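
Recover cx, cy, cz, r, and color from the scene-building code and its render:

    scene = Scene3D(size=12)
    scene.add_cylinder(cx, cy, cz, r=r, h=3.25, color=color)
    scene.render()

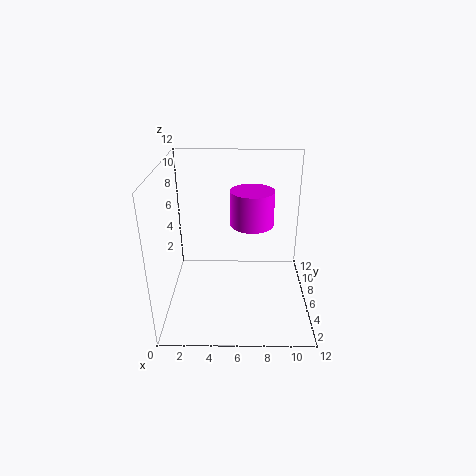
cx = 7.25; cy = 9.25; cz = 5.75; r = 2; color = 'magenta'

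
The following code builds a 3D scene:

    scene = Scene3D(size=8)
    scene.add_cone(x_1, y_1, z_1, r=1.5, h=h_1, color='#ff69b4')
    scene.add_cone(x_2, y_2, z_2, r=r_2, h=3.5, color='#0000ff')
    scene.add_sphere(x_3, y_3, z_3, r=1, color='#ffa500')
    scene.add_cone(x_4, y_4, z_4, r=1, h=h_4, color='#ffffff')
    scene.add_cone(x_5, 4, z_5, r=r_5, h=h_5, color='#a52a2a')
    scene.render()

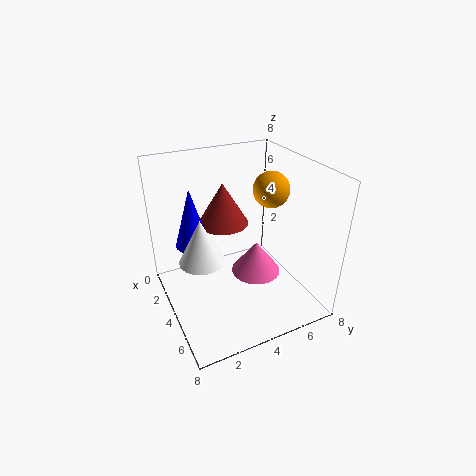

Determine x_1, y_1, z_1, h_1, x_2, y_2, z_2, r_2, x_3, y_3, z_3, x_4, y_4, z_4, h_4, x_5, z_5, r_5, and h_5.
x_1 = 3.5, y_1 = 5.5, z_1 = 1, h_1 = 2, x_2 = 2, y_2 = 2, z_2 = 3, r_2 = 1, x_3 = 4, y_3 = 6, z_3 = 6.5, x_4 = 6.5, y_4 = 1, z_4 = 5, h_4 = 2, x_5 = 2, z_5 = 4, r_5 = 1.5, h_5 = 2.5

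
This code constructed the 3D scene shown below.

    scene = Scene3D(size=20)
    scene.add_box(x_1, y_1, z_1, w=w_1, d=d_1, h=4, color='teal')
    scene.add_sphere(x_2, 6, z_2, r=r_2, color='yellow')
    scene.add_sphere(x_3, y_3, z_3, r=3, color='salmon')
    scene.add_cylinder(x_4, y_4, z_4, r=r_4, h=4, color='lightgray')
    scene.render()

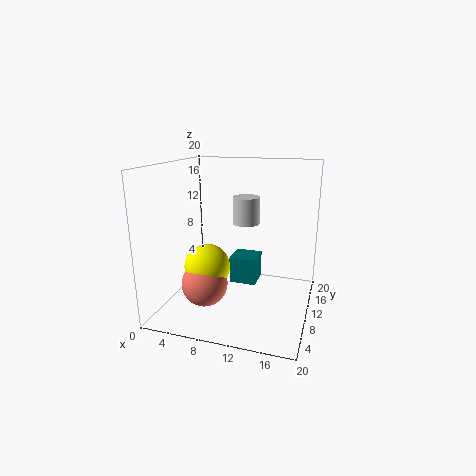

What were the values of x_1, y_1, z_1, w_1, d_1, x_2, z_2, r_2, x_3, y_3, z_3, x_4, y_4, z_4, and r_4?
x_1 = 8; y_1 = 12; z_1 = 2; w_1 = 4; d_1 = 4; x_2 = 7; z_2 = 7; r_2 = 3; x_3 = 7; y_3 = 5; z_3 = 5; x_4 = 10; y_4 = 14; z_4 = 11; r_4 = 2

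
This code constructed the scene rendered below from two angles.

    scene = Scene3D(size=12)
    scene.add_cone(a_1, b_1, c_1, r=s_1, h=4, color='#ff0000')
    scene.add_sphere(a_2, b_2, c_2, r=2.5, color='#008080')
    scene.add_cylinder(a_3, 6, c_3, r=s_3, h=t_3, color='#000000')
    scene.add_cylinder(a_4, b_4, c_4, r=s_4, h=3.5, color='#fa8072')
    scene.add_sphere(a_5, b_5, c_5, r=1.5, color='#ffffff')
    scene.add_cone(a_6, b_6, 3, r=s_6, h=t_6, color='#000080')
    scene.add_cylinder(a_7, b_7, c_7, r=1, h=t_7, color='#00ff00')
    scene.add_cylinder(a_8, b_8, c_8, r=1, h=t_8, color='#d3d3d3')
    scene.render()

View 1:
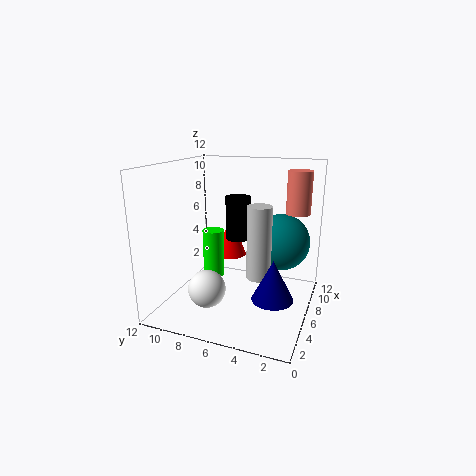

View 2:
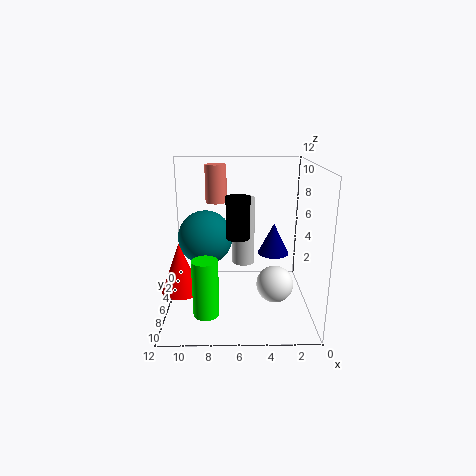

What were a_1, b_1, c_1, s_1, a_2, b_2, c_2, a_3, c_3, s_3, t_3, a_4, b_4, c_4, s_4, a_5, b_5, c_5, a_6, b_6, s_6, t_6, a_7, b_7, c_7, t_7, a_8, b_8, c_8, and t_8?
a_1 = 10.5; b_1 = 8.5; c_1 = 2.5; s_1 = 1.5; a_2 = 9; b_2 = 3; c_2 = 5; a_3 = 6; c_3 = 6; s_3 = 1; t_3 = 3.5; a_4 = 8; b_4 = 1.5; c_4 = 8; s_4 = 1; a_5 = 3; b_5 = 7.5; c_5 = 2.5; a_6 = 2.5; b_6 = 2; s_6 = 1.5; t_6 = 3; a_7 = 8.5; b_7 = 9.5; c_7 = 1; t_7 = 4.5; a_8 = 5.5; b_8 = 4; c_8 = 3; t_8 = 6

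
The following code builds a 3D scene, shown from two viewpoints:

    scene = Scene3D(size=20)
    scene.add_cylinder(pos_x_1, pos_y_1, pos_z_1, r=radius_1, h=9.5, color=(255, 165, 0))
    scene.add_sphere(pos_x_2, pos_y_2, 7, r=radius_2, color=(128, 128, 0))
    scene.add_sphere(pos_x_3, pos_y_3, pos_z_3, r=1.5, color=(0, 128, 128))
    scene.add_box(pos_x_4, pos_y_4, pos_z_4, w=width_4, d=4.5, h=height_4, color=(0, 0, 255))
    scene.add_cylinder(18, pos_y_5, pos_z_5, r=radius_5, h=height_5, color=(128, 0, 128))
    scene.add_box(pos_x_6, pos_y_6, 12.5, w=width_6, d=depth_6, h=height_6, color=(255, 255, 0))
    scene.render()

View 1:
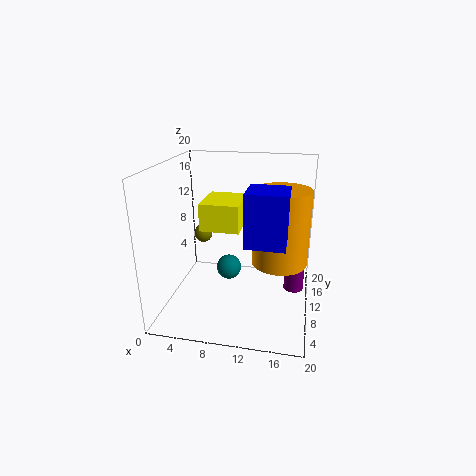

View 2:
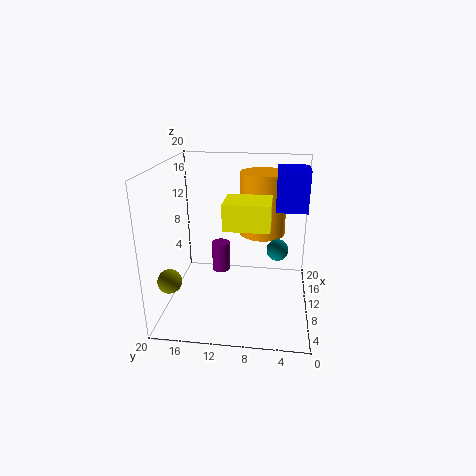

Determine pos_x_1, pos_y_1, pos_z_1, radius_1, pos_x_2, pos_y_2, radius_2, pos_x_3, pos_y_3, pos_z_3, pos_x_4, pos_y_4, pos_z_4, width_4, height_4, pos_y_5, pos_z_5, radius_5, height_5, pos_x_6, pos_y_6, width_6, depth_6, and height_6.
pos_x_1 = 16
pos_y_1 = 7
pos_z_1 = 8.5
radius_1 = 3.5
pos_x_2 = 2.5
pos_y_2 = 17.5
radius_2 = 1.5
pos_x_3 = 10
pos_y_3 = 4.5
pos_z_3 = 8.5
pos_x_4 = 12.5
pos_y_4 = 0.5
pos_z_4 = 13
width_4 = 4.5
height_4 = 6
pos_y_5 = 14
pos_z_5 = 0.5
radius_5 = 1.5
height_5 = 5
pos_x_6 = 6
pos_y_6 = 5.5
width_6 = 5
depth_6 = 6
height_6 = 3.5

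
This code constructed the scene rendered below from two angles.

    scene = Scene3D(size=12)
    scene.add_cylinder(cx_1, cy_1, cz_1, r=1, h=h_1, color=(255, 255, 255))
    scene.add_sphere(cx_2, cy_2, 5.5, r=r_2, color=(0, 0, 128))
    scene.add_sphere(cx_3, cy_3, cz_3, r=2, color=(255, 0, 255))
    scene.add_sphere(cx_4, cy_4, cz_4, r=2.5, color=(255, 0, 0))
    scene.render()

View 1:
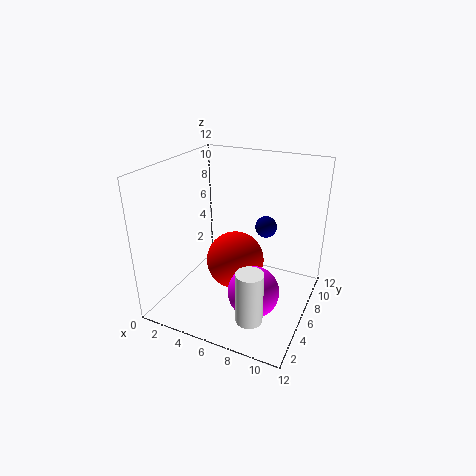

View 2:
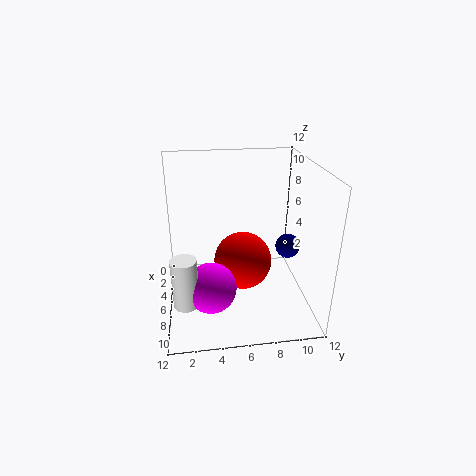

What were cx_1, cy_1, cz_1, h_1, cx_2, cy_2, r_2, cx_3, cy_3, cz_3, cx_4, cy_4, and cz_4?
cx_1 = 9
cy_1 = 1.5
cz_1 = 2
h_1 = 4
cx_2 = 7
cy_2 = 10
r_2 = 1
cx_3 = 8.5
cy_3 = 3.5
cz_3 = 3
cx_4 = 5.5
cy_4 = 6.5
cz_4 = 3.5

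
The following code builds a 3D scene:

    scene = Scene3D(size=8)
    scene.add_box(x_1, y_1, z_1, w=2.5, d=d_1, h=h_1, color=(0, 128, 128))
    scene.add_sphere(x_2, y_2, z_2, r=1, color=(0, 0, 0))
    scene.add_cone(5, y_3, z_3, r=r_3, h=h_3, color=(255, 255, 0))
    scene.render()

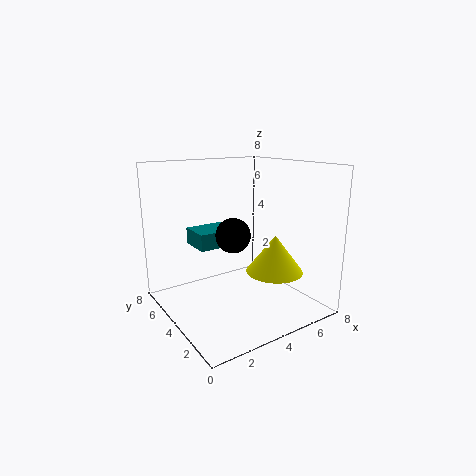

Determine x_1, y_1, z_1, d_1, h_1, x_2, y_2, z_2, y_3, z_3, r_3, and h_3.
x_1 = 2.5
y_1 = 5.5
z_1 = 3
d_1 = 2
h_1 = 1
x_2 = 4
y_2 = 4.5
z_2 = 4
y_3 = 2
z_3 = 2.5
r_3 = 1.5
h_3 = 2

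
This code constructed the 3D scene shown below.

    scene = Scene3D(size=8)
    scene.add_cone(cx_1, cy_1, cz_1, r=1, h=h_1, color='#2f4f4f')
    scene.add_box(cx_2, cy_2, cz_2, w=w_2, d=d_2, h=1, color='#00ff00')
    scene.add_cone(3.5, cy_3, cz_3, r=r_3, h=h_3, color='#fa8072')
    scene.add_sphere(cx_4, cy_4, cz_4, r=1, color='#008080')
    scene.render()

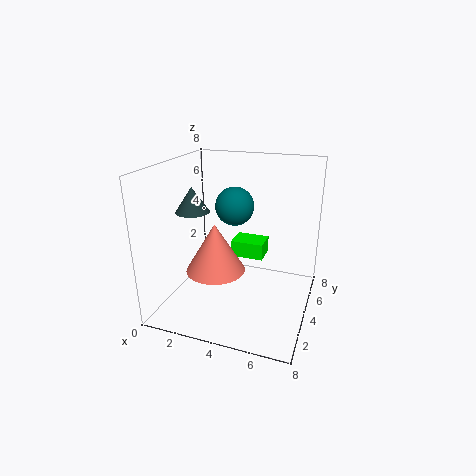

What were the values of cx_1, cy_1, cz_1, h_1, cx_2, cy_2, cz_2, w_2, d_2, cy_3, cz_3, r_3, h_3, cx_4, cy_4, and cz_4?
cx_1 = 1
cy_1 = 4.5
cz_1 = 5
h_1 = 1.5
cx_2 = 3
cy_2 = 5.5
cz_2 = 2
w_2 = 2
d_2 = 1.5
cy_3 = 2
cz_3 = 3
r_3 = 1.5
h_3 = 2.5
cx_4 = 4
cy_4 = 3.5
cz_4 = 6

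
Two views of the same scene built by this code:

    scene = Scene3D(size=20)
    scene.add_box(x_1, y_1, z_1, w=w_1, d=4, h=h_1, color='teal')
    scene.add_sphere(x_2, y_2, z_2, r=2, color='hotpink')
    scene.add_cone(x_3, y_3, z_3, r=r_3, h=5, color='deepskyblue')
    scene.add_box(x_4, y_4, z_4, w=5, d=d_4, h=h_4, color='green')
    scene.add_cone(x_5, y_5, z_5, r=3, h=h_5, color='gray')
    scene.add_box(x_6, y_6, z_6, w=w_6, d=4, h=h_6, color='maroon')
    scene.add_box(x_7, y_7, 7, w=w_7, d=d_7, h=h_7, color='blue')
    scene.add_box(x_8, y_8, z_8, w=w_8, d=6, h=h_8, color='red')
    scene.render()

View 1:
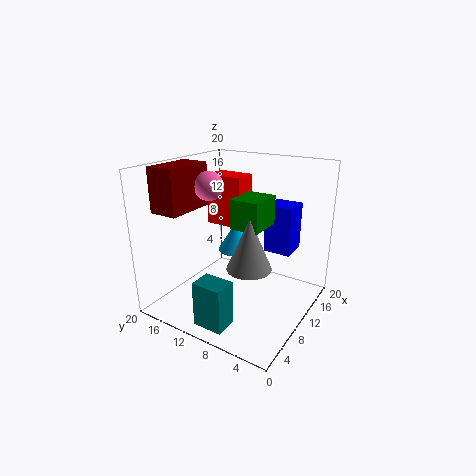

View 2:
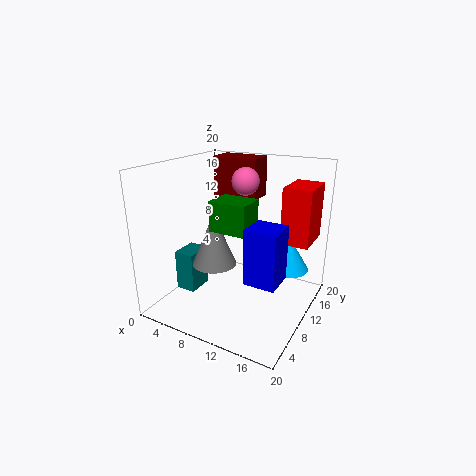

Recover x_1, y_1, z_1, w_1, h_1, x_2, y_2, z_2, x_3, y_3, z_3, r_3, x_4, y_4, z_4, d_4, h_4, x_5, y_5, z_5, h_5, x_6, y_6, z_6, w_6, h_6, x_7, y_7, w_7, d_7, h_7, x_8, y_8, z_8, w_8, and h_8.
x_1 = 1, y_1 = 7, z_1 = 1, w_1 = 3, h_1 = 6, x_2 = 9, y_2 = 14, z_2 = 17, x_3 = 16, y_3 = 14, z_3 = 5, r_3 = 3, x_4 = 8, y_4 = 6, z_4 = 12, d_4 = 4, h_4 = 4, x_5 = 8, y_5 = 7, z_5 = 7, h_5 = 7, x_6 = 3, y_6 = 15, z_6 = 14, w_6 = 7, h_6 = 6, x_7 = 14, y_7 = 4, w_7 = 4, d_7 = 4, h_7 = 7, x_8 = 15, y_8 = 13, z_8 = 9, w_8 = 4, h_8 = 8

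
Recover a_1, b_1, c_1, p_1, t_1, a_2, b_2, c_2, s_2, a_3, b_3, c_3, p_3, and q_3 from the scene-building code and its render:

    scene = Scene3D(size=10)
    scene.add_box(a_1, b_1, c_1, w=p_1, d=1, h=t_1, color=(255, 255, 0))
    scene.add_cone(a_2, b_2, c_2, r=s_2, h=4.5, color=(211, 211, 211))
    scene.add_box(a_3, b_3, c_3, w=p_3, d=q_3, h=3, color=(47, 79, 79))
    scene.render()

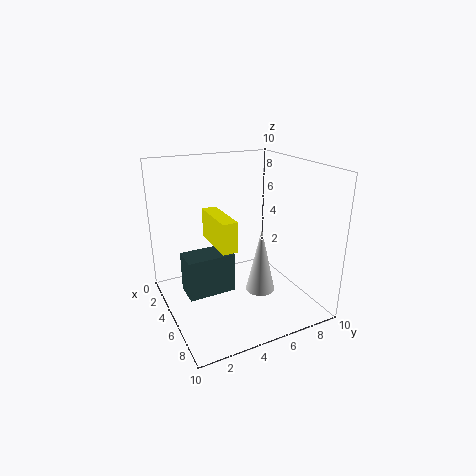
a_1 = 3.5, b_1 = 3, c_1 = 5, p_1 = 3.5, t_1 = 2, a_2 = 6.5, b_2 = 6, c_2 = 1.5, s_2 = 1, a_3 = 2.5, b_3 = 1.5, c_3 = 0.5, p_3 = 2, q_3 = 3.5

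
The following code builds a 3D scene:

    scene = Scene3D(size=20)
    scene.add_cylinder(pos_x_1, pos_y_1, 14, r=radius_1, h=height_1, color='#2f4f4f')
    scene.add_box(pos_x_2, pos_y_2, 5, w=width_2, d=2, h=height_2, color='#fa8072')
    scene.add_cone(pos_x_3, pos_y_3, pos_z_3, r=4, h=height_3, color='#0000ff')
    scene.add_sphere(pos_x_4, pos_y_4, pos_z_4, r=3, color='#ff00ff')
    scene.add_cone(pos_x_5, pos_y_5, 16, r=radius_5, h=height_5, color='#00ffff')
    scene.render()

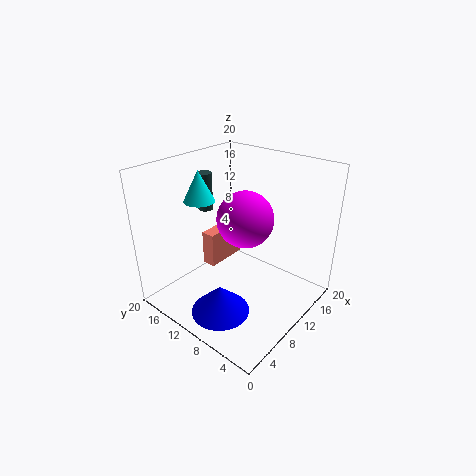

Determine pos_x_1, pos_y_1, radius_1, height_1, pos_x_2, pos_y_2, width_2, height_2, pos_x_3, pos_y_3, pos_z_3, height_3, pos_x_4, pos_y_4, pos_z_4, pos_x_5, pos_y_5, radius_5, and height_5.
pos_x_1 = 8
pos_y_1 = 14
radius_1 = 1
height_1 = 5
pos_x_2 = 8
pos_y_2 = 13
width_2 = 6
height_2 = 5
pos_x_3 = 5
pos_y_3 = 9
pos_z_3 = 1
height_3 = 4
pos_x_4 = 4
pos_y_4 = 4
pos_z_4 = 17
pos_x_5 = 6
pos_y_5 = 13
radius_5 = 2
height_5 = 4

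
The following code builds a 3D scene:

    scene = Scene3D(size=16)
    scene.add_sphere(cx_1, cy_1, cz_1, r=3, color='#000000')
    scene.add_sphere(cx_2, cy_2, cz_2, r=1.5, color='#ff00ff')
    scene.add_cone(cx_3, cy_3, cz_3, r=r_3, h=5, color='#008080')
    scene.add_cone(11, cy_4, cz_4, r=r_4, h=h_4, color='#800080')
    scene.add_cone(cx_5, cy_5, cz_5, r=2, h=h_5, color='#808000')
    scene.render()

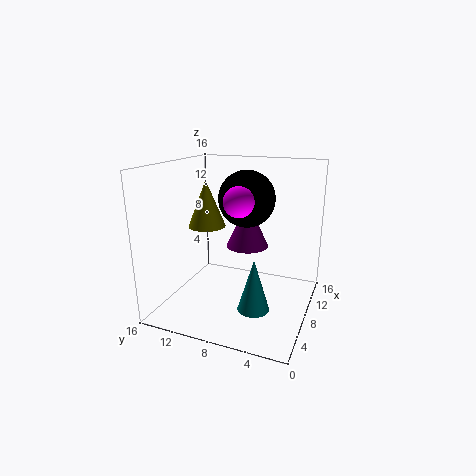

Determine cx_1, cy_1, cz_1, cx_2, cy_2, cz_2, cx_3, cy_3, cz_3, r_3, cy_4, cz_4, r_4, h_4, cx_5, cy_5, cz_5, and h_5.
cx_1 = 8, cy_1 = 7, cz_1 = 12.5, cx_2 = 4.5, cy_2 = 6.5, cz_2 = 13, cx_3 = 2, cy_3 = 4, cz_3 = 3.5, r_3 = 1.5, cy_4 = 8, cz_4 = 6, r_4 = 2.5, h_4 = 5.5, cx_5 = 6.5, cy_5 = 11, cz_5 = 9.5, h_5 = 5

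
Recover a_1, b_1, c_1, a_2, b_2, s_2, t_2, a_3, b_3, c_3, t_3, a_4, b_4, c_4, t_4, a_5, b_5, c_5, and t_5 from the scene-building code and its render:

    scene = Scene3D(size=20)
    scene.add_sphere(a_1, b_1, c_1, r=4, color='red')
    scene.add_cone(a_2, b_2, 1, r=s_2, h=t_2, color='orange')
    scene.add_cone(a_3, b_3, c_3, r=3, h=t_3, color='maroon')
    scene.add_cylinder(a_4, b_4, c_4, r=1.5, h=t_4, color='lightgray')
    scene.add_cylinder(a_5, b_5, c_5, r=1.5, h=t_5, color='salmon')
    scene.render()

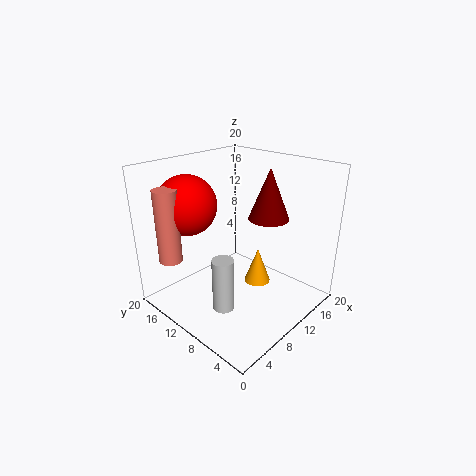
a_1 = 5, b_1 = 14.5, c_1 = 15, a_2 = 14.5, b_2 = 10, s_2 = 2, t_2 = 5.5, a_3 = 15.5, b_3 = 9, c_3 = 11.5, t_3 = 7.5, a_4 = 6, b_4 = 9, c_4 = 1, t_4 = 7.5, a_5 = 1.5, b_5 = 14, c_5 = 8.5, t_5 = 9.5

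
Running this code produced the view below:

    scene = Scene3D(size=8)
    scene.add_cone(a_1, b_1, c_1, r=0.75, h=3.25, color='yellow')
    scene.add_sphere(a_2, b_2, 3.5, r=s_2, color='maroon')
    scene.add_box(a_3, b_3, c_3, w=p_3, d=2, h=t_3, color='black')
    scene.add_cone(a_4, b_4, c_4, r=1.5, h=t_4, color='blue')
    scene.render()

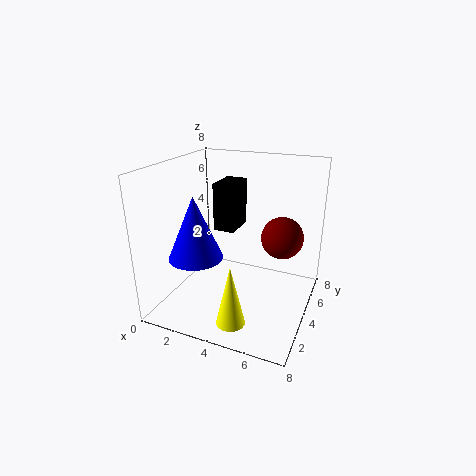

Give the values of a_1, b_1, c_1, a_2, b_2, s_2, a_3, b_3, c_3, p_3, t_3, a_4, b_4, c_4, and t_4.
a_1 = 4.75, b_1 = 1.25, c_1 = 0.5, a_2 = 6, b_2 = 6, s_2 = 1.25, a_3 = 2.25, b_3 = 4.5, c_3 = 4, p_3 = 1.25, t_3 = 2.75, a_4 = 2, b_4 = 2.75, c_4 = 3, t_4 = 3.5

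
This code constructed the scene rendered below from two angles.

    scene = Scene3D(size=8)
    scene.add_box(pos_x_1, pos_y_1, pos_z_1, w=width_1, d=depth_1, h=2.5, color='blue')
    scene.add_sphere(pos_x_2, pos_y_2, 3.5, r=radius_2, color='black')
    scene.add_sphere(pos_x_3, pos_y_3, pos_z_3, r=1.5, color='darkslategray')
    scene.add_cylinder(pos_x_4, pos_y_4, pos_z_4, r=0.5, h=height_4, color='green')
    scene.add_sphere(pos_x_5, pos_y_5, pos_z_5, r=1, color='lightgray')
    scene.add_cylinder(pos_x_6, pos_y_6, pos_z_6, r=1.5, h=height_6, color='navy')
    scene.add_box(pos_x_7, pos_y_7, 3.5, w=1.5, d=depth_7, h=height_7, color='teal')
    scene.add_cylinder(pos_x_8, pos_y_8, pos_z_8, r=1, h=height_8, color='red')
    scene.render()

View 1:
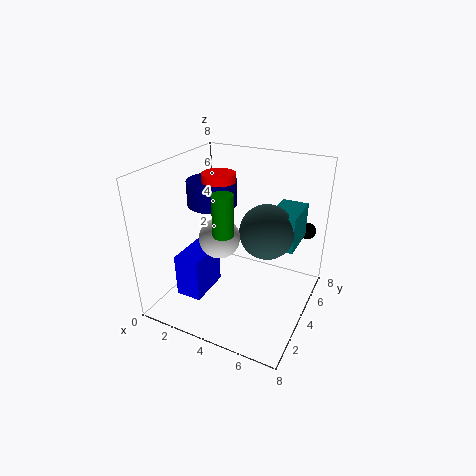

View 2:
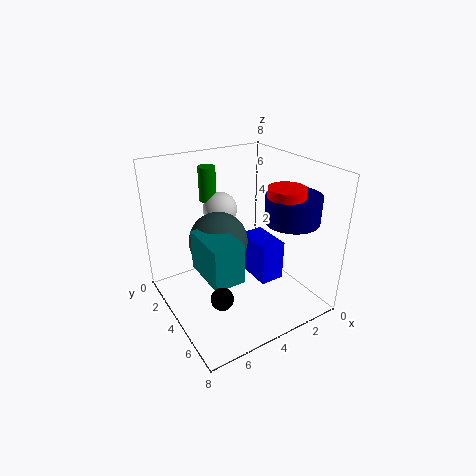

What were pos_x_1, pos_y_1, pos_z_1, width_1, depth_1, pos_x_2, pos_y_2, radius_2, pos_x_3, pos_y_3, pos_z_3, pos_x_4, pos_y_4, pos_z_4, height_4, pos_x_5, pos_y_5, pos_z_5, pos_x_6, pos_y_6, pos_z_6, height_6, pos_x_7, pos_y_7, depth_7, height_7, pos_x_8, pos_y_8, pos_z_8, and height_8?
pos_x_1 = 1, pos_y_1 = 2, pos_z_1 = 0.5, width_1 = 1.5, depth_1 = 2.5, pos_x_2 = 7, pos_y_2 = 7.5, radius_2 = 0.5, pos_x_3 = 5.5, pos_y_3 = 4.5, pos_z_3 = 4.5, pos_x_4 = 4.5, pos_y_4 = 1.5, pos_z_4 = 5.5, height_4 = 2, pos_x_5 = 4, pos_y_5 = 2, pos_z_5 = 5, pos_x_6 = 1.5, pos_y_6 = 5.5, pos_z_6 = 5, height_6 = 1.5, pos_x_7 = 5.5, pos_y_7 = 4.5, depth_7 = 2.5, height_7 = 2, pos_x_8 = 2, pos_y_8 = 5.5, pos_z_8 = 5, height_8 = 2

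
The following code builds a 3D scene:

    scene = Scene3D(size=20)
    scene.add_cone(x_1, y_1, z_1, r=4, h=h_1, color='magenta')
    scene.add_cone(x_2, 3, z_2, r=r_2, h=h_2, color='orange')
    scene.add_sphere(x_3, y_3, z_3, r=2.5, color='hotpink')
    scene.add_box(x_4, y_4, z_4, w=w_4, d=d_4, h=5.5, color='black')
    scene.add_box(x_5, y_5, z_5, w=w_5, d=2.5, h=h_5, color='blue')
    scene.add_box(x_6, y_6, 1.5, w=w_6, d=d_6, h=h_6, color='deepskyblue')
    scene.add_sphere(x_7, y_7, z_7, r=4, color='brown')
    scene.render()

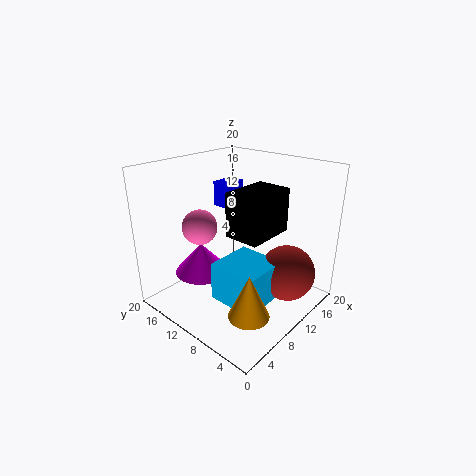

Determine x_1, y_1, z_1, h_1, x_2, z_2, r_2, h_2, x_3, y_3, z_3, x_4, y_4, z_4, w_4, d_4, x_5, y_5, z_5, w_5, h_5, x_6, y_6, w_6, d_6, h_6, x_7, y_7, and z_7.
x_1 = 8; y_1 = 15.5; z_1 = 3.5; h_1 = 4.5; x_2 = 4; z_2 = 4; r_2 = 2.5; h_2 = 5.5; x_3 = 7.5; y_3 = 15; z_3 = 11; x_4 = 5.5; y_4 = 3.5; z_4 = 12.5; w_4 = 6.5; d_4 = 4.5; x_5 = 10.5; y_5 = 12.5; z_5 = 13.5; w_5 = 3.5; h_5 = 3.5; x_6 = 6; y_6 = 4.5; w_6 = 7; d_6 = 7; h_6 = 5.5; x_7 = 14.5; y_7 = 4.5; z_7 = 4.5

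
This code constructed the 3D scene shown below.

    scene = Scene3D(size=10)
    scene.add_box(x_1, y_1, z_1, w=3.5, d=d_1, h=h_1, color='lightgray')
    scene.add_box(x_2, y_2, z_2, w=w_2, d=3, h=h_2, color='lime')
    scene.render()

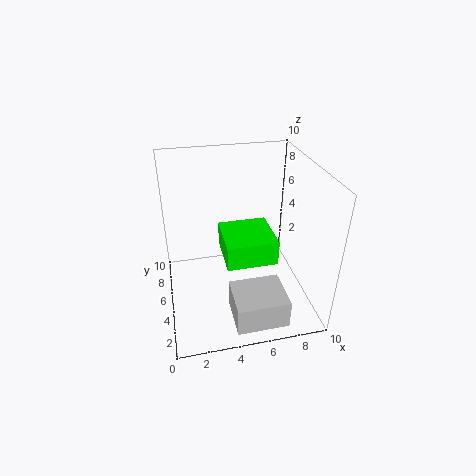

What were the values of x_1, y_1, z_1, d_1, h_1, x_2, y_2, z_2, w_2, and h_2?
x_1 = 4; y_1 = 0.5; z_1 = 0.5; d_1 = 3; h_1 = 2; x_2 = 3.5; y_2 = 1; z_2 = 5.5; w_2 = 3; h_2 = 1.5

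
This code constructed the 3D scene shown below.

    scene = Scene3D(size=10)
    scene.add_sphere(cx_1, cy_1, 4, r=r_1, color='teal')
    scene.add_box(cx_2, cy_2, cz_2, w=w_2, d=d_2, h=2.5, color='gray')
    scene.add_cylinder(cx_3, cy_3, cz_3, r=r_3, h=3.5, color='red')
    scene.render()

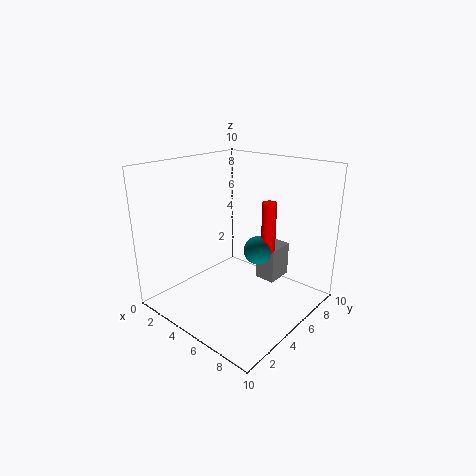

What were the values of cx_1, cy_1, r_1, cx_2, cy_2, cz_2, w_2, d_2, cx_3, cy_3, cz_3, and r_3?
cx_1 = 6
cy_1 = 6
r_1 = 1
cx_2 = 5.5
cy_2 = 6.5
cz_2 = 1.5
w_2 = 1.5
d_2 = 2
cx_3 = 6.5
cy_3 = 6.5
cz_3 = 4
r_3 = 0.5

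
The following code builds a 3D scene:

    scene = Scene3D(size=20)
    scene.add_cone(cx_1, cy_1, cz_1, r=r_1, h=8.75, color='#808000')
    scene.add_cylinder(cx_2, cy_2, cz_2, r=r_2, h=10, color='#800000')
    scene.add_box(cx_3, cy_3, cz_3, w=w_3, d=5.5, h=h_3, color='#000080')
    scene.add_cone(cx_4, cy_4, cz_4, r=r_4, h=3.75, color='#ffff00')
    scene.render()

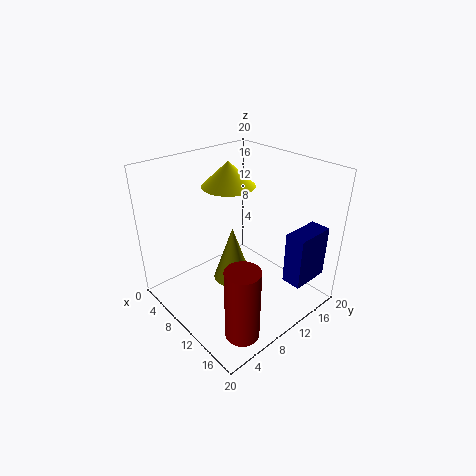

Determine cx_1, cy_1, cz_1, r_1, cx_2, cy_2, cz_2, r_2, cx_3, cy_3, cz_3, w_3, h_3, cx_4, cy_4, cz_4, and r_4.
cx_1 = 6.75
cy_1 = 11.75
cz_1 = 0.75
r_1 = 3
cx_2 = 16.5
cy_2 = 5
cz_2 = 0.25
r_2 = 2.25
cx_3 = 16
cy_3 = 13
cz_3 = 4.75
w_3 = 2.75
h_3 = 7.25
cx_4 = 4.5
cy_4 = 13
cz_4 = 15.25
r_4 = 4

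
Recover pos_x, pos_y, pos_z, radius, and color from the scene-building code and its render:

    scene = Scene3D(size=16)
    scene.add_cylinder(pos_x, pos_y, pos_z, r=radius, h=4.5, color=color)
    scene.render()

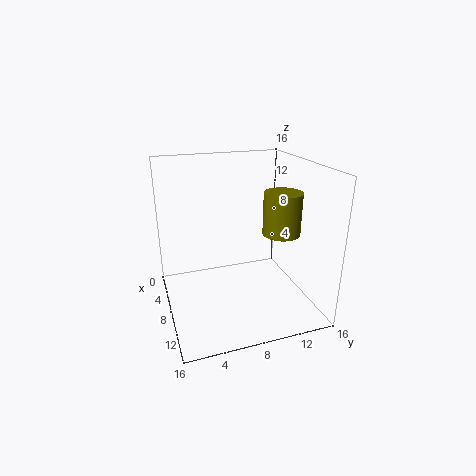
pos_x = 10.5
pos_y = 12
pos_z = 9
radius = 2
color = 'olive'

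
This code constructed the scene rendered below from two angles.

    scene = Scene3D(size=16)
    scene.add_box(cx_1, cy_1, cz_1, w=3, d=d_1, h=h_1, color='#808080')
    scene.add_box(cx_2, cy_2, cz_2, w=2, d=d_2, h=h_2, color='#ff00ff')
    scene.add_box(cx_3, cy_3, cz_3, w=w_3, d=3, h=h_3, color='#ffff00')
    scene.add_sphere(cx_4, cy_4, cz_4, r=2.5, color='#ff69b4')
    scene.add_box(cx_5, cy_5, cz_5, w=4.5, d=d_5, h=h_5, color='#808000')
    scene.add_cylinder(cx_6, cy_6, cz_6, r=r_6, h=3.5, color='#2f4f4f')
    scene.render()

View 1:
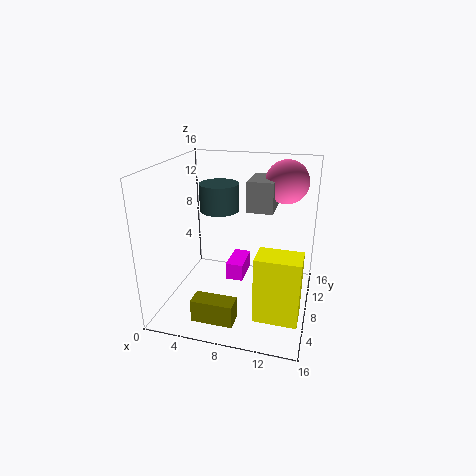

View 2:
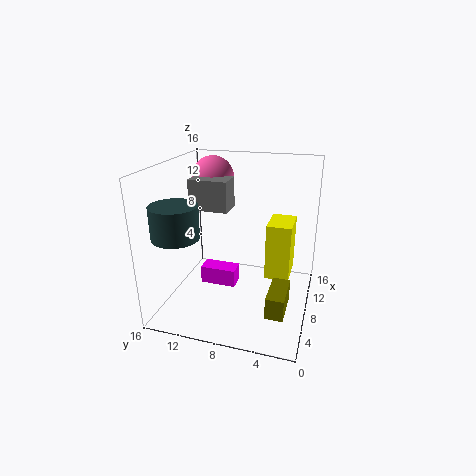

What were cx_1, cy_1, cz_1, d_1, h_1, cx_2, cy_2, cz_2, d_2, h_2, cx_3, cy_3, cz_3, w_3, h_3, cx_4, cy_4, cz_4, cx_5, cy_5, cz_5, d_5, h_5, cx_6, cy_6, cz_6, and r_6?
cx_1 = 8.5, cy_1 = 9.5, cz_1 = 10.5, d_1 = 4.5, h_1 = 3.5, cx_2 = 6.5, cy_2 = 8, cz_2 = 2.5, d_2 = 4, h_2 = 2, cx_3 = 11, cy_3 = 2.5, cz_3 = 1.5, w_3 = 4.5, h_3 = 7, cx_4 = 12.5, cy_4 = 12.5, cz_4 = 13.5, cx_5 = 4.5, cy_5 = 2, cz_5 = 0.5, d_5 = 2, h_5 = 2.5, cx_6 = 4, cy_6 = 13.5, cz_6 = 9, r_6 = 2.5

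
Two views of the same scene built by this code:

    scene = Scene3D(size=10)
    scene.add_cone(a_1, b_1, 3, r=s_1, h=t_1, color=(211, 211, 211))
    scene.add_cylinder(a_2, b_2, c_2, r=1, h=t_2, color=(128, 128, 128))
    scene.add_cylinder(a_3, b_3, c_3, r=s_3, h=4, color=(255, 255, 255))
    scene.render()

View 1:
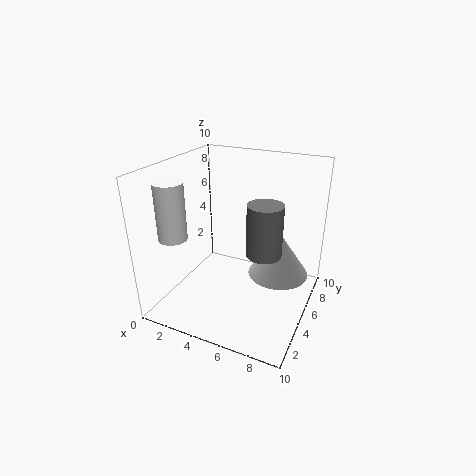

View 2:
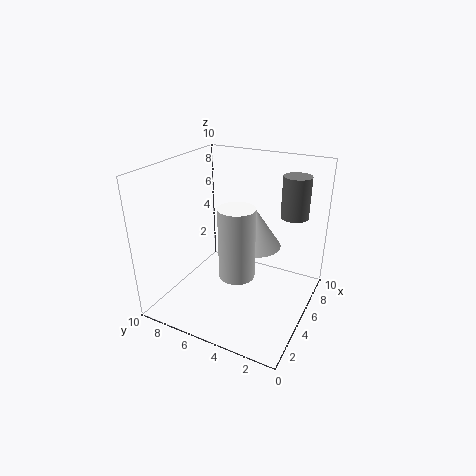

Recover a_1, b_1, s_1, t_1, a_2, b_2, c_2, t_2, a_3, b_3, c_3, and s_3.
a_1 = 8, b_1 = 5, s_1 = 2, t_1 = 3, a_2 = 8, b_2 = 2, c_2 = 6, t_2 = 3, a_3 = 1, b_3 = 3, c_3 = 5, s_3 = 1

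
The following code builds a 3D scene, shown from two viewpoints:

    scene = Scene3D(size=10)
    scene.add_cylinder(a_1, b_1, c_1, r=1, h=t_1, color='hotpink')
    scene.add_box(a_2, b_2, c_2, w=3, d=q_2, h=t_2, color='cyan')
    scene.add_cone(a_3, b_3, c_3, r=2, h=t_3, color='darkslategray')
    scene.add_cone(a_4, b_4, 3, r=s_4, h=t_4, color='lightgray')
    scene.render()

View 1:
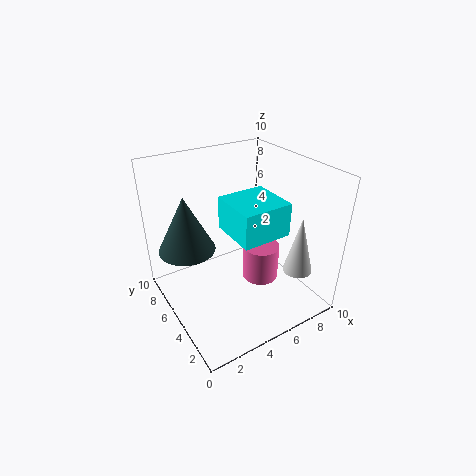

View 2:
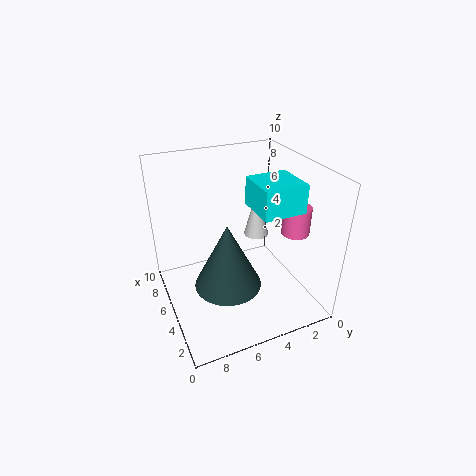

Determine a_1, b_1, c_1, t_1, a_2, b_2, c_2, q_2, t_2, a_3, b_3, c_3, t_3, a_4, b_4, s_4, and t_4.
a_1 = 4
b_1 = 1
c_1 = 5
t_1 = 2
a_2 = 3
b_2 = 1
c_2 = 7
q_2 = 3
t_2 = 2
a_3 = 2
b_3 = 7
c_3 = 4
t_3 = 4
a_4 = 8
b_4 = 2
s_4 = 1
t_4 = 4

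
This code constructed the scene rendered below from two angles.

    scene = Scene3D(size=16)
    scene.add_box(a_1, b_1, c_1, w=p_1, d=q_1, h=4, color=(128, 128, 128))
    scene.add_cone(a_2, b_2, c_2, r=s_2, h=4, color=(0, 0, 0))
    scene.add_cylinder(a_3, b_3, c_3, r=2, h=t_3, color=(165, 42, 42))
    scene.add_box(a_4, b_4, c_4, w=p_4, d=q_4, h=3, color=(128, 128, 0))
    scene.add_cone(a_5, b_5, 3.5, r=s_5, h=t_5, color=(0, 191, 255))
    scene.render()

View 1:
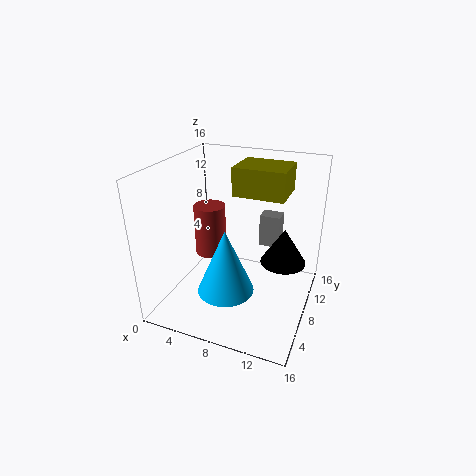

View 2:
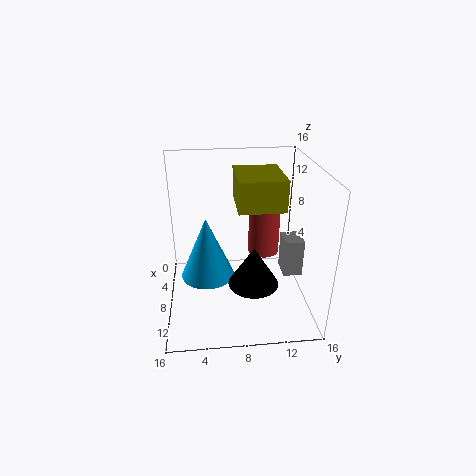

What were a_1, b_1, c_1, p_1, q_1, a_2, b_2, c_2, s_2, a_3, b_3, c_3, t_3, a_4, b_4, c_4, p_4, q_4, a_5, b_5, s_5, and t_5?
a_1 = 9; b_1 = 12.5; c_1 = 5; p_1 = 2.5; q_1 = 2; a_2 = 13; b_2 = 9; c_2 = 5.5; s_2 = 2.5; a_3 = 2.5; b_3 = 12; c_3 = 3; t_3 = 6.5; a_4 = 7.5; b_4 = 7.5; c_4 = 13; p_4 = 5.5; q_4 = 4.5; a_5 = 8; b_5 = 4.5; s_5 = 3; t_5 = 7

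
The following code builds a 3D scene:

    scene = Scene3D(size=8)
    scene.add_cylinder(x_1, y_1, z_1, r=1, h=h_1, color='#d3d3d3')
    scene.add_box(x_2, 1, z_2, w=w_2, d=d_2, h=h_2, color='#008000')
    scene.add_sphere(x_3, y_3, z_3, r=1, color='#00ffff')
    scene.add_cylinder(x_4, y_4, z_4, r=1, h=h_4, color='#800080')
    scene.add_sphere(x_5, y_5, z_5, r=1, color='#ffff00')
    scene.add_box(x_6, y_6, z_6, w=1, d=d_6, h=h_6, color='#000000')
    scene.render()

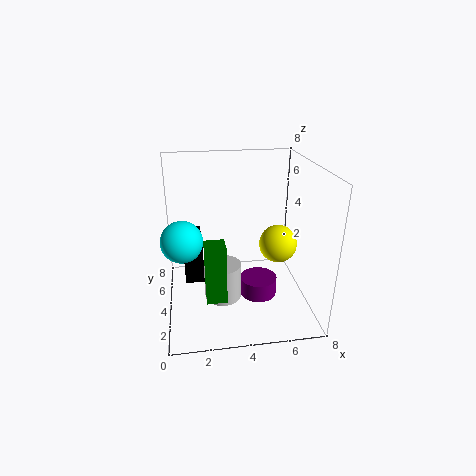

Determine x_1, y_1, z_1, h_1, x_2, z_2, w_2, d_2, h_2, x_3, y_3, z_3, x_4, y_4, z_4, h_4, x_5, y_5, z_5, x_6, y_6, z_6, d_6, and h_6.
x_1 = 3
y_1 = 3
z_1 = 1
h_1 = 2
x_2 = 2
z_2 = 2
w_2 = 1
d_2 = 1
h_2 = 3
x_3 = 1
y_3 = 2
z_3 = 5
x_4 = 5
y_4 = 3
z_4 = 1
h_4 = 1
x_5 = 6
y_5 = 3
z_5 = 4
x_6 = 1
y_6 = 3
z_6 = 2
d_6 = 3
h_6 = 2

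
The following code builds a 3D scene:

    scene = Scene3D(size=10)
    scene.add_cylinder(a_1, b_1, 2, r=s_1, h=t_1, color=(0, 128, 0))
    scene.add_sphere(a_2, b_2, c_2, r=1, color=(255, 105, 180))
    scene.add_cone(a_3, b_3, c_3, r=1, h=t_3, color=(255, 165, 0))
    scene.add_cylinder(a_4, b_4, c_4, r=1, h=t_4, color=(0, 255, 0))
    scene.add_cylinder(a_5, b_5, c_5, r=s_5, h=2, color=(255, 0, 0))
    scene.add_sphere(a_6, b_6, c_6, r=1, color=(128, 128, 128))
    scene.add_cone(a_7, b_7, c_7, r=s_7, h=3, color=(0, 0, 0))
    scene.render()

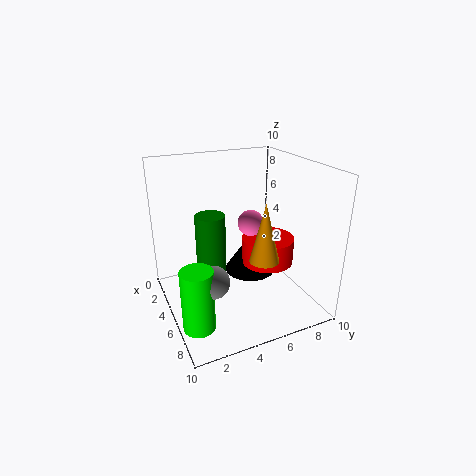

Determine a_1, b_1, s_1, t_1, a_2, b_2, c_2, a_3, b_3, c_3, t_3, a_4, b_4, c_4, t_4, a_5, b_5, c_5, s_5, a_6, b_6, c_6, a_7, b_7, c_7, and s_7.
a_1 = 5
b_1 = 3
s_1 = 1
t_1 = 5
a_2 = 3
b_2 = 7
c_2 = 5
a_3 = 7
b_3 = 6
c_3 = 4
t_3 = 4
a_4 = 8
b_4 = 1
c_4 = 1
t_4 = 4
a_5 = 4
b_5 = 8
c_5 = 2
s_5 = 2
a_6 = 8
b_6 = 2
c_6 = 4
a_7 = 3
b_7 = 7
c_7 = 1
s_7 = 2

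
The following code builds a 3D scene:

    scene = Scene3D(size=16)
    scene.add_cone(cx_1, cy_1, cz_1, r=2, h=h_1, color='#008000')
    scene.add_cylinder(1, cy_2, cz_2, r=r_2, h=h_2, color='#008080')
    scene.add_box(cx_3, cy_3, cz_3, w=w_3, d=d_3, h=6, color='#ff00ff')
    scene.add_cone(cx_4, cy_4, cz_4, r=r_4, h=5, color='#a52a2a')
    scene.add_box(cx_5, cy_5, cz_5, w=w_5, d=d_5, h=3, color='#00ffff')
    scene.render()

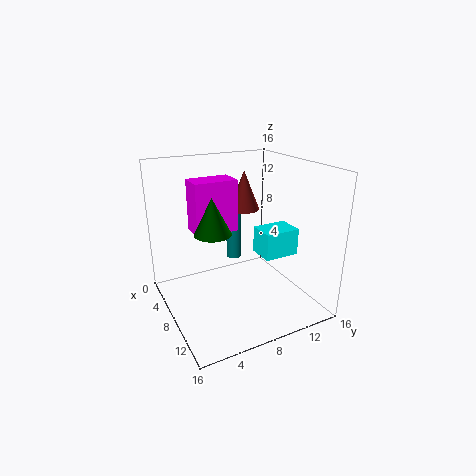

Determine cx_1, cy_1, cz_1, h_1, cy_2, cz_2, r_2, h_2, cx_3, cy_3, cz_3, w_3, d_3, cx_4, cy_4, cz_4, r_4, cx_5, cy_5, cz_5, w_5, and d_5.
cx_1 = 8; cy_1 = 5; cz_1 = 9; h_1 = 4; cy_2 = 11; cz_2 = 2; r_2 = 1; h_2 = 8; cx_3 = 3; cy_3 = 4; cz_3 = 8; w_3 = 3; d_3 = 5; cx_4 = 2; cy_4 = 12; cz_4 = 9; r_4 = 2; cx_5 = 8; cy_5 = 10; cz_5 = 6; w_5 = 3; d_5 = 4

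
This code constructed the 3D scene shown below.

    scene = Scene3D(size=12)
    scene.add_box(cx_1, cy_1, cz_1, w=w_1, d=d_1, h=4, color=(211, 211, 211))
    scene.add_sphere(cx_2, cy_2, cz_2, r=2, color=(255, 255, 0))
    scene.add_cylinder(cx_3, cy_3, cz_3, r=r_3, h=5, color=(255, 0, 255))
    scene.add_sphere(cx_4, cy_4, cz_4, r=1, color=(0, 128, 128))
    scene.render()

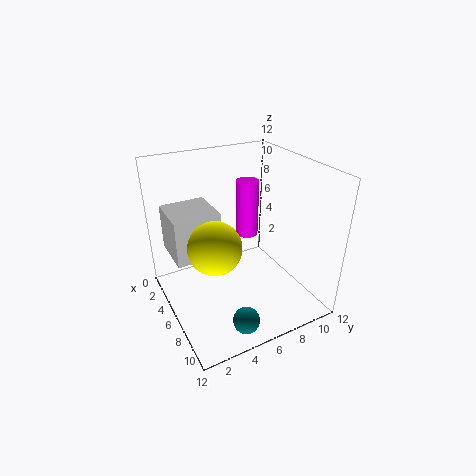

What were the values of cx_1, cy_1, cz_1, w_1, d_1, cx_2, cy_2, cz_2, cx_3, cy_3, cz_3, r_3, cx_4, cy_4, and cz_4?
cx_1 = 1; cy_1 = 1; cz_1 = 4; w_1 = 4; d_1 = 4; cx_2 = 8; cy_2 = 3; cz_2 = 7; cx_3 = 4; cy_3 = 8; cz_3 = 5; r_3 = 1; cx_4 = 11; cy_4 = 4; cz_4 = 2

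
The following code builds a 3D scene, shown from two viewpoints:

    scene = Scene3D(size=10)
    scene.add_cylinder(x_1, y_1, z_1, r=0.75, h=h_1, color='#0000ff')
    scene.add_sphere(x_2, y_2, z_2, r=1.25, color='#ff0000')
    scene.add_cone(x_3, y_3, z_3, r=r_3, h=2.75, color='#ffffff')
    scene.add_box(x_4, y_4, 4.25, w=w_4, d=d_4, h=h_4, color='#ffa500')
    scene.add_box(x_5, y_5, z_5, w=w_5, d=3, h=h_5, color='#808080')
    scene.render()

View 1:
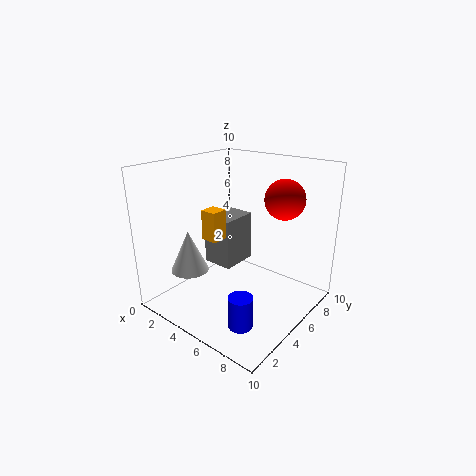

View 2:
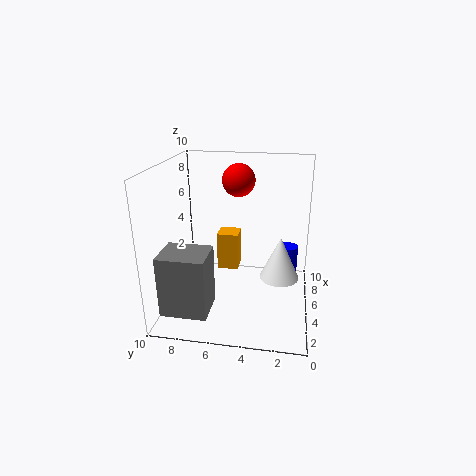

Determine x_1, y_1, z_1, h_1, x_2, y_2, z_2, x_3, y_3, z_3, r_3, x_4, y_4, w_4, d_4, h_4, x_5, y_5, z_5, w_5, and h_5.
x_1 = 8, y_1 = 1.5, z_1 = 1.25, h_1 = 2, x_2 = 8.25, y_2 = 5.5, z_2 = 8.25, x_3 = 3.25, y_3 = 2, z_3 = 3.25, r_3 = 1.25, x_4 = 2, y_4 = 4.5, w_4 = 1.25, d_4 = 1.25, h_4 = 2.25, x_5 = 0.5, y_5 = 6.25, z_5 = 1.25, w_5 = 2.5, h_5 = 4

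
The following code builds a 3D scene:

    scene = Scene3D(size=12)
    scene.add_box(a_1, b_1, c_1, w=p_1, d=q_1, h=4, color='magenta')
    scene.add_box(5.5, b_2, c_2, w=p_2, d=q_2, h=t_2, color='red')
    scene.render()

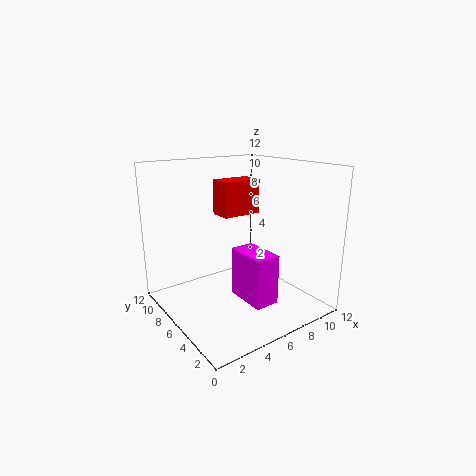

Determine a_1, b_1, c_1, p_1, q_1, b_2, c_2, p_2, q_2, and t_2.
a_1 = 5; b_1 = 2; c_1 = 1.5; p_1 = 2; q_1 = 3.5; b_2 = 7; c_2 = 7.5; p_2 = 3.5; q_2 = 2; t_2 = 3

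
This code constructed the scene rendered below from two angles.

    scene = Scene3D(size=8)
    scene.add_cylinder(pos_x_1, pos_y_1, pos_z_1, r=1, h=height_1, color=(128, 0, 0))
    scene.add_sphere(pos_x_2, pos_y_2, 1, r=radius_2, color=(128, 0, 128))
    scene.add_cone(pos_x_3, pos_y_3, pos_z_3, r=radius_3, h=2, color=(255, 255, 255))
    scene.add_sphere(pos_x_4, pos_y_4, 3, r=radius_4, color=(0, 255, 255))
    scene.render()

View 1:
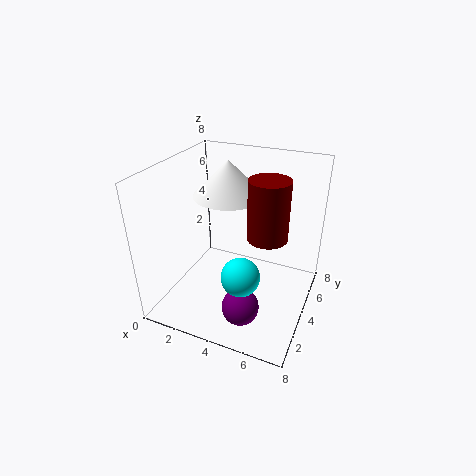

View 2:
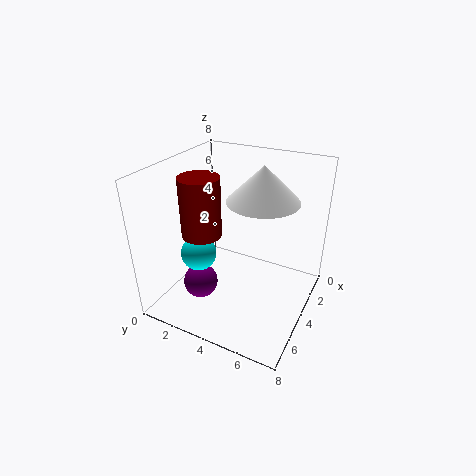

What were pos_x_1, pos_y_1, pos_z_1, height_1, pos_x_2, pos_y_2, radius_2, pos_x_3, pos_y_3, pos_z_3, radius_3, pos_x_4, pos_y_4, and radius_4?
pos_x_1 = 6, pos_y_1 = 3, pos_z_1 = 5, height_1 = 3, pos_x_2 = 5, pos_y_2 = 2, radius_2 = 1, pos_x_3 = 3, pos_y_3 = 5, pos_z_3 = 6, radius_3 = 2, pos_x_4 = 5, pos_y_4 = 2, radius_4 = 1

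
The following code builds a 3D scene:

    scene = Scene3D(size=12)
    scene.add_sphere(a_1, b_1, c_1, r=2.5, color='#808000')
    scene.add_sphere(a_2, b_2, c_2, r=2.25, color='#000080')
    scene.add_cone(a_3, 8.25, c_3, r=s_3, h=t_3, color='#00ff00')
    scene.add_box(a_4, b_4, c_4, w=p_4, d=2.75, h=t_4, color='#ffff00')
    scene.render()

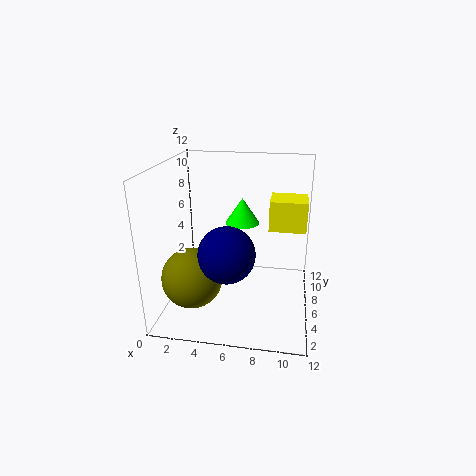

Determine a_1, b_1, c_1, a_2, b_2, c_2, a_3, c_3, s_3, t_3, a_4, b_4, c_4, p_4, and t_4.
a_1 = 2.5; b_1 = 4; c_1 = 3; a_2 = 5.5; b_2 = 3.75; c_2 = 5.5; a_3 = 6; c_3 = 6.5; s_3 = 1.5; t_3 = 2.25; a_4 = 8.5; b_4 = 6; c_4 = 6.75; p_4 = 3; t_4 = 2.5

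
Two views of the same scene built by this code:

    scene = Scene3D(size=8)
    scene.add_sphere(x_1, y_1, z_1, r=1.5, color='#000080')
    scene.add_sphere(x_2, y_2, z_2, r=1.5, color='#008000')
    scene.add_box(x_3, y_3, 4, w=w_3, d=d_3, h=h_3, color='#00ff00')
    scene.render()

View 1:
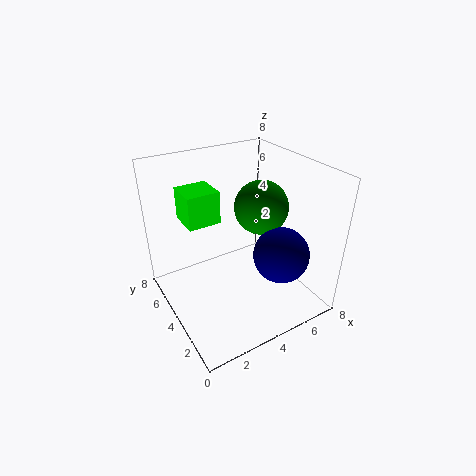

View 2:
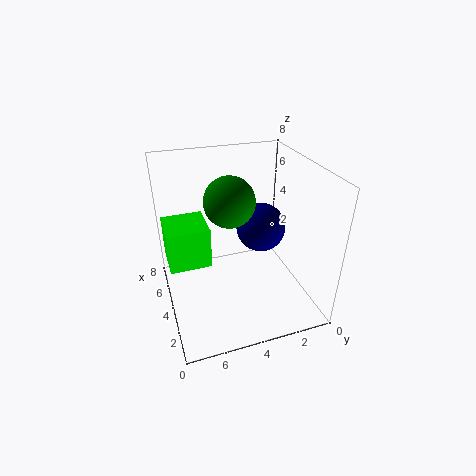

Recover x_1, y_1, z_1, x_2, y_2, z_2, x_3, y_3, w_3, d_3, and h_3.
x_1 = 5.5
y_1 = 2
z_1 = 3.5
x_2 = 5.5
y_2 = 4
z_2 = 5.5
x_3 = 2
y_3 = 6
w_3 = 2
d_3 = 2
h_3 = 2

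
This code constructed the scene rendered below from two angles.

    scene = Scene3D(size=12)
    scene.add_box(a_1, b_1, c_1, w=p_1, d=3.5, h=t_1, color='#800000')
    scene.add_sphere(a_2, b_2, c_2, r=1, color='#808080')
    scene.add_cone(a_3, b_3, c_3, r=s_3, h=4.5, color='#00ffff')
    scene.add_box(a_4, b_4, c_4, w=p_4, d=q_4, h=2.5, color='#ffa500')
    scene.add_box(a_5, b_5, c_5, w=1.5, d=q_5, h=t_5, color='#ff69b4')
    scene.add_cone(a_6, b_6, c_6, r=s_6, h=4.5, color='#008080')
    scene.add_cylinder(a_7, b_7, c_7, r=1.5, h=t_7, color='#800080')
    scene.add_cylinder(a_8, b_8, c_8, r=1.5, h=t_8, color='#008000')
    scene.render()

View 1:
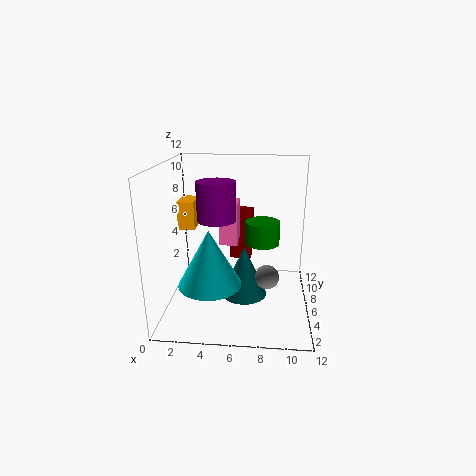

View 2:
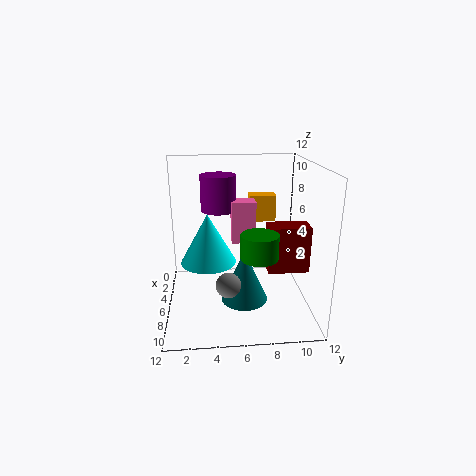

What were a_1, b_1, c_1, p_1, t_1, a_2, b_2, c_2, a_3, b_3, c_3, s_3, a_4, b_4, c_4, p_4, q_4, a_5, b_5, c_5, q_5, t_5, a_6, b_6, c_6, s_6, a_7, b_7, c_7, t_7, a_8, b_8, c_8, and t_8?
a_1 = 5
b_1 = 8.5
c_1 = 3
p_1 = 2
t_1 = 4
a_2 = 8.5
b_2 = 5
c_2 = 3
a_3 = 4
b_3 = 3.5
c_3 = 3
s_3 = 2.5
a_4 = 0.5
b_4 = 7.5
c_4 = 6
p_4 = 1.5
q_4 = 2.5
a_5 = 4.5
b_5 = 5.5
c_5 = 5.5
q_5 = 2
t_5 = 3.5
a_6 = 6.5
b_6 = 6.5
c_6 = 0.5
s_6 = 2
a_7 = 4.5
b_7 = 4.5
c_7 = 8
t_7 = 3
a_8 = 8
b_8 = 7.5
c_8 = 5
t_8 = 2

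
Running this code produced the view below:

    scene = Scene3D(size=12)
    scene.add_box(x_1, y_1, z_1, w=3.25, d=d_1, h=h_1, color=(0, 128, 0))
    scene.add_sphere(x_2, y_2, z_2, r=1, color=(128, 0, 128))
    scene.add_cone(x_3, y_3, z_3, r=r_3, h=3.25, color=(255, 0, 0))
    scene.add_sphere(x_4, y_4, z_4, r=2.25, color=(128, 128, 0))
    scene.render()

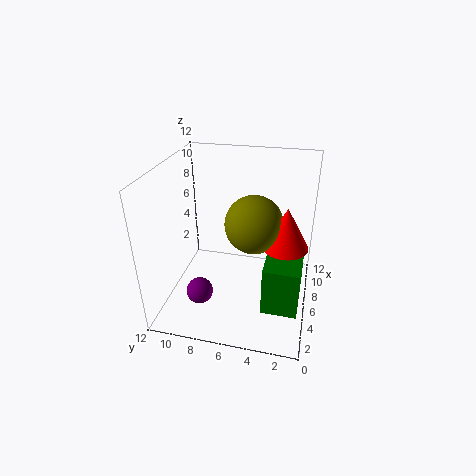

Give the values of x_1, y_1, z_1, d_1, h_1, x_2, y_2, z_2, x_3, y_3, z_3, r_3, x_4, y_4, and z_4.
x_1 = 3.5
y_1 = 0.5
z_1 = 0.5
d_1 = 3
h_1 = 4.25
x_2 = 1.75
y_2 = 8
z_2 = 3.5
x_3 = 4.75
y_3 = 2
z_3 = 6.5
r_3 = 1.75
x_4 = 5
y_4 = 4.5
z_4 = 8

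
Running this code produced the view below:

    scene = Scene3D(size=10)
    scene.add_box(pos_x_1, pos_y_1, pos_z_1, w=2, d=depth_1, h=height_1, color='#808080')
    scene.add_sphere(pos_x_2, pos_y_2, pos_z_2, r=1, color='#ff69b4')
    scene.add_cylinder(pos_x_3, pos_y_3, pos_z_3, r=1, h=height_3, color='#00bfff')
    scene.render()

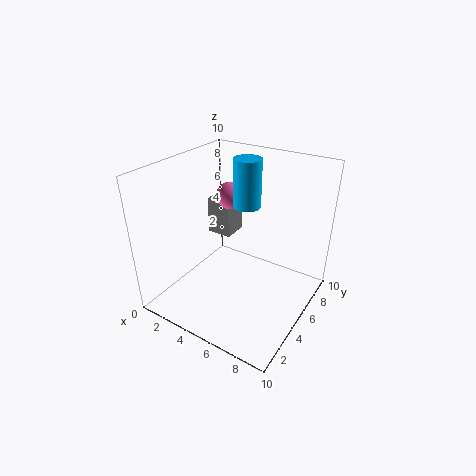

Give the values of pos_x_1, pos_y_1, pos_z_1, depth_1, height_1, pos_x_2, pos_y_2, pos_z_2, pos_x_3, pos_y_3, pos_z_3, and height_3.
pos_x_1 = 0.5; pos_y_1 = 7.5; pos_z_1 = 3; depth_1 = 2; height_1 = 3; pos_x_2 = 3; pos_y_2 = 7; pos_z_2 = 7; pos_x_3 = 4.5; pos_y_3 = 7; pos_z_3 = 6.5; height_3 = 3.5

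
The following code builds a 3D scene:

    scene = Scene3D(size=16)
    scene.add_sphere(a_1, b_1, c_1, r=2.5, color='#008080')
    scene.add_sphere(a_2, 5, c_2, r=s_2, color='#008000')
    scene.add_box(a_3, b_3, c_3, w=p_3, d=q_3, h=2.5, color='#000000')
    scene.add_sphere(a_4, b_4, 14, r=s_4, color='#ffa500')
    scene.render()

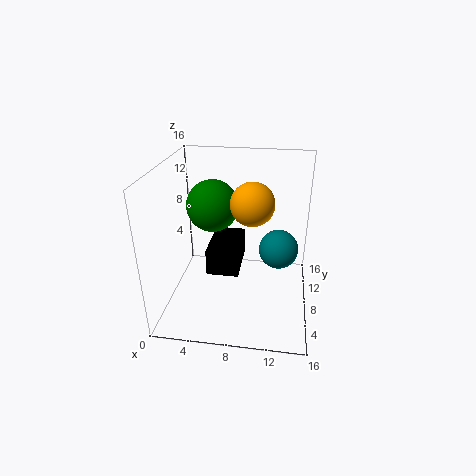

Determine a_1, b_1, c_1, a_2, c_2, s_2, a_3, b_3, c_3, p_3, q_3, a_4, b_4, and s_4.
a_1 = 12.5
b_1 = 13
c_1 = 4
a_2 = 6
c_2 = 13
s_2 = 2.5
a_3 = 6
b_3 = 1.5
c_3 = 7.5
p_3 = 3
q_3 = 5
a_4 = 10
b_4 = 3.5
s_4 = 2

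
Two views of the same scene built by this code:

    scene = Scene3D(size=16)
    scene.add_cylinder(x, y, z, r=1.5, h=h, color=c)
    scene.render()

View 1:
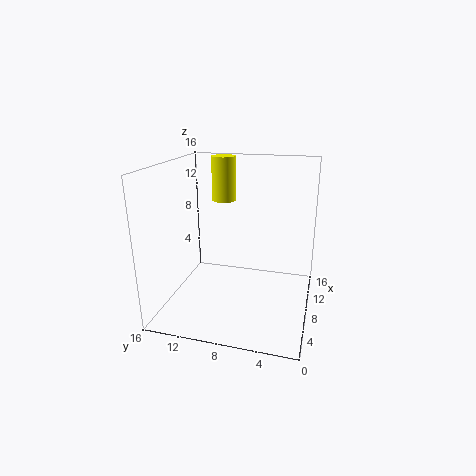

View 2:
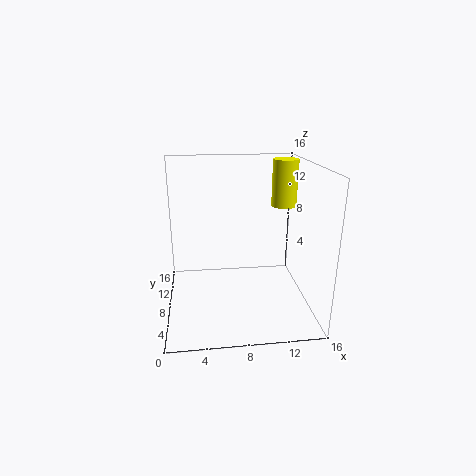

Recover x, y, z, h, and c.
x = 14
y = 11.5
z = 10.5
h = 5.5
c = 'yellow'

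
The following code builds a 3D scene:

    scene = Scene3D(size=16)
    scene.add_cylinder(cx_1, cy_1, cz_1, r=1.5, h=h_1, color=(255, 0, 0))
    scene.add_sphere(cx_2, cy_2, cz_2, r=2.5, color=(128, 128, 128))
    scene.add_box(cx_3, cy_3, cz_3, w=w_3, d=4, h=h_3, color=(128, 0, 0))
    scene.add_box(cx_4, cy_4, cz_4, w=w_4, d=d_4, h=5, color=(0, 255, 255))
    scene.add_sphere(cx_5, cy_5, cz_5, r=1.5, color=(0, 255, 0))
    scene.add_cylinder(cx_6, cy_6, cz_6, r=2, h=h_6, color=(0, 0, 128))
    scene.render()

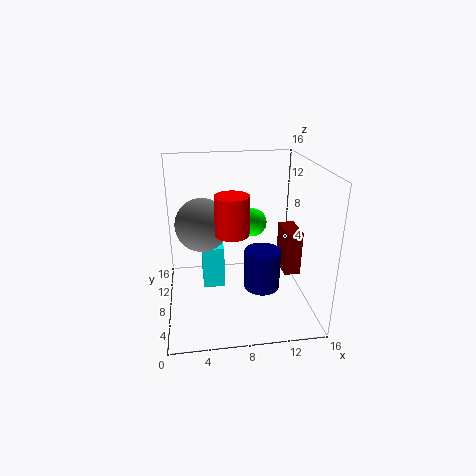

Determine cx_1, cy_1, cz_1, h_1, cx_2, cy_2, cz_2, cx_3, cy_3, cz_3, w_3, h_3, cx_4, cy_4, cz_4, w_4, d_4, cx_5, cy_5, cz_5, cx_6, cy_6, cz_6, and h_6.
cx_1 = 6.5, cy_1 = 1.5, cz_1 = 11.5, h_1 = 3.5, cx_2 = 4, cy_2 = 4, cz_2 = 11.5, cx_3 = 14, cy_3 = 9, cz_3 = 2, w_3 = 2, h_3 = 5.5, cx_4 = 4, cy_4 = 8.5, cz_4 = 1.5, w_4 = 2.5, d_4 = 4.5, cx_5 = 9.5, cy_5 = 7.5, cz_5 = 10, cx_6 = 10.5, cy_6 = 6.5, cz_6 = 2.5, h_6 = 4.5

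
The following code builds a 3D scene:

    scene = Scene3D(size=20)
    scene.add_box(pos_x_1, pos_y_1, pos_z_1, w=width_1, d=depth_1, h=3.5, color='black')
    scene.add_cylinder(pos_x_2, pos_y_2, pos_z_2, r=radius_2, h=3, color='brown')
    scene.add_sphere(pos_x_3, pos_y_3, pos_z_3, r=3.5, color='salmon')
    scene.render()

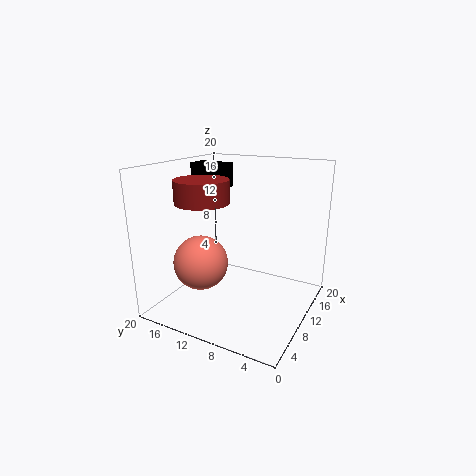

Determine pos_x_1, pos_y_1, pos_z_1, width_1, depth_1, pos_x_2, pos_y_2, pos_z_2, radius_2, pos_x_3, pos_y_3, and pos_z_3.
pos_x_1 = 12, pos_y_1 = 13.5, pos_z_1 = 16, width_1 = 3, depth_1 = 5.5, pos_x_2 = 6, pos_y_2 = 13, pos_z_2 = 15.5, radius_2 = 3.5, pos_x_3 = 4.5, pos_y_3 = 12.5, pos_z_3 = 8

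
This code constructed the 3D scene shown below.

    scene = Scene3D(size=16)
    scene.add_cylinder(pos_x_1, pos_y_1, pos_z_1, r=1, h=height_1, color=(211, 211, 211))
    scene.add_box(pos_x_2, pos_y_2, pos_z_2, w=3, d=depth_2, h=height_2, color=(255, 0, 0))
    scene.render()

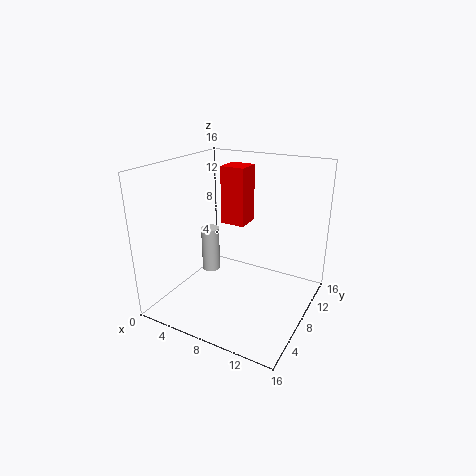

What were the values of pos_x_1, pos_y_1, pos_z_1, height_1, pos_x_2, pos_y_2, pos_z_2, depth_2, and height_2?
pos_x_1 = 5; pos_y_1 = 7; pos_z_1 = 4; height_1 = 5; pos_x_2 = 4; pos_y_2 = 11; pos_z_2 = 8; depth_2 = 3; height_2 = 7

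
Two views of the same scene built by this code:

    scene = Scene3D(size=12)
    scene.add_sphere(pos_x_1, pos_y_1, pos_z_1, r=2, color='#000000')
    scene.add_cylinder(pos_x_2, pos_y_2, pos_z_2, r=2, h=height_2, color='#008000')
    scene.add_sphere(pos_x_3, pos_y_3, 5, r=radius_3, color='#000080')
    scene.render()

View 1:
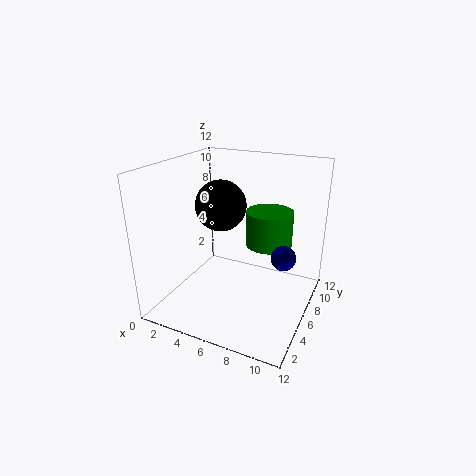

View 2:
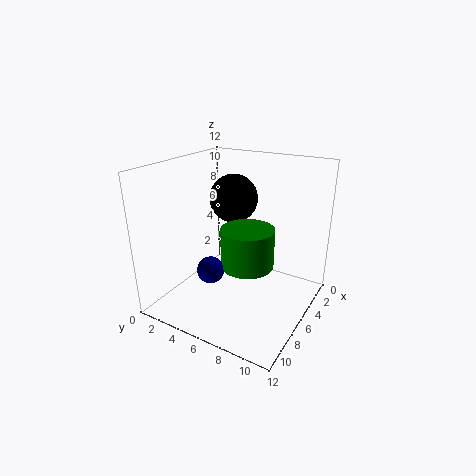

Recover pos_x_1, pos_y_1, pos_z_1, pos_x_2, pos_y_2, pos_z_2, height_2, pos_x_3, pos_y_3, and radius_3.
pos_x_1 = 5; pos_y_1 = 5; pos_z_1 = 9; pos_x_2 = 8; pos_y_2 = 8; pos_z_2 = 5; height_2 = 3; pos_x_3 = 10; pos_y_3 = 6; radius_3 = 1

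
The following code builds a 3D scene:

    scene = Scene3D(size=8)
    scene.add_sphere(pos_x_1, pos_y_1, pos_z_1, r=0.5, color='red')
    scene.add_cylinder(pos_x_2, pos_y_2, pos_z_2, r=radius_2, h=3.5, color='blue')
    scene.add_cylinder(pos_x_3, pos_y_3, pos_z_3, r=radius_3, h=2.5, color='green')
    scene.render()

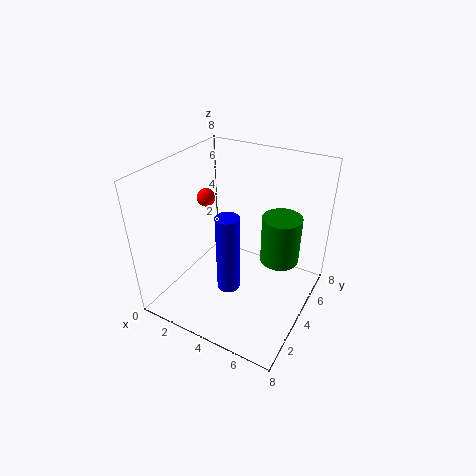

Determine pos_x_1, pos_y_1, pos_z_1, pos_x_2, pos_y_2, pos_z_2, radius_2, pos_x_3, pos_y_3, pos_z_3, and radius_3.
pos_x_1 = 2
pos_y_1 = 4
pos_z_1 = 6
pos_x_2 = 5.5
pos_y_2 = 0.5
pos_z_2 = 4
radius_2 = 0.5
pos_x_3 = 6.5
pos_y_3 = 4
pos_z_3 = 3.5
radius_3 = 1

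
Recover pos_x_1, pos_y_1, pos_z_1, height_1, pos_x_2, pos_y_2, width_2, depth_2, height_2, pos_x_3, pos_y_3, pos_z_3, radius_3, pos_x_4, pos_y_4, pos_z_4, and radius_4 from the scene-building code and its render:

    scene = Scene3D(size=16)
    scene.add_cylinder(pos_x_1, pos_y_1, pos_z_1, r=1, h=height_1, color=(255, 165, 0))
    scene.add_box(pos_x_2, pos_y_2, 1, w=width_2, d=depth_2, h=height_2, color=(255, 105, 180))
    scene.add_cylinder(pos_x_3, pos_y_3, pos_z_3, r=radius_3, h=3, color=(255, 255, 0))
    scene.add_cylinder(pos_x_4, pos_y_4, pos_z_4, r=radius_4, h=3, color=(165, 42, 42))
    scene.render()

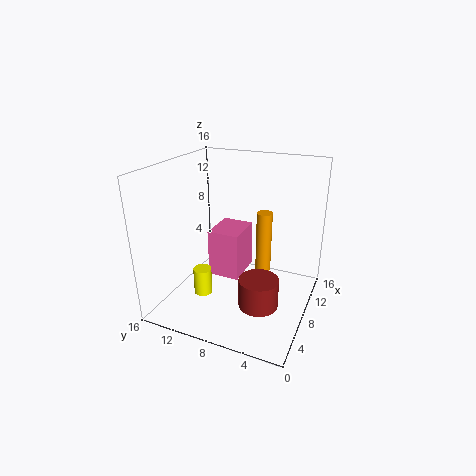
pos_x_1 = 14, pos_y_1 = 7, pos_z_1 = 1, height_1 = 8, pos_x_2 = 10, pos_y_2 = 9, width_2 = 5, depth_2 = 4, height_2 = 6, pos_x_3 = 5, pos_y_3 = 11, pos_z_3 = 2, radius_3 = 1, pos_x_4 = 4, pos_y_4 = 4, pos_z_4 = 3, radius_4 = 2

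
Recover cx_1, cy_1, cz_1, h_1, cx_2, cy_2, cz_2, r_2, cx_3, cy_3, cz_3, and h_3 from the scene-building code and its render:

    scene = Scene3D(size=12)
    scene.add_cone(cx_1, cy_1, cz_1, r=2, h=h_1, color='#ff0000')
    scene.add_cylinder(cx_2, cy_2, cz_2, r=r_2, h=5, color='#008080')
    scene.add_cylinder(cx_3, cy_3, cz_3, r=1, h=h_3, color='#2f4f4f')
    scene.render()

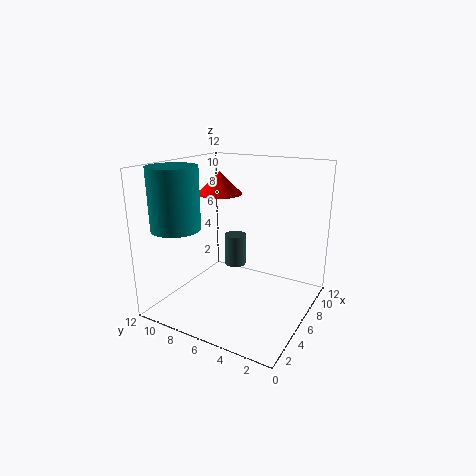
cx_1 = 8
cy_1 = 9
cz_1 = 9
h_1 = 2
cx_2 = 3
cy_2 = 10
cz_2 = 7
r_2 = 2
cx_3 = 9
cy_3 = 8
cz_3 = 2
h_3 = 3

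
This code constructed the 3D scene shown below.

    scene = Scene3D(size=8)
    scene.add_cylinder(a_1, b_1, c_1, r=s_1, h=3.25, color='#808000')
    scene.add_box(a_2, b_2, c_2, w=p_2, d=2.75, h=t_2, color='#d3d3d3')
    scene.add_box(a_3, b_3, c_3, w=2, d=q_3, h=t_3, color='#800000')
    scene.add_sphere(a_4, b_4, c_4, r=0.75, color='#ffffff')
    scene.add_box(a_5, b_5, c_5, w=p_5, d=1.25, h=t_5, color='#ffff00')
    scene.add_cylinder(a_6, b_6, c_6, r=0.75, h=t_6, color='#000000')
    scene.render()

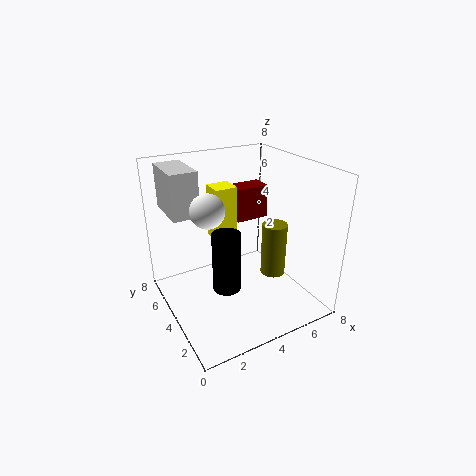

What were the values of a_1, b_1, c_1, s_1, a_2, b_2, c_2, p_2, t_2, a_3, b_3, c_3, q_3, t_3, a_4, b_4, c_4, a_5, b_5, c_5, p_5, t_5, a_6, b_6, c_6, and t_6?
a_1 = 6.5, b_1 = 4, c_1 = 1, s_1 = 0.75, a_2 = 0.75, b_2 = 5, c_2 = 5.25, p_2 = 1.5, t_2 = 2.5, a_3 = 4.75, b_3 = 5.25, c_3 = 4.25, q_3 = 1.25, t_3 = 2, a_4 = 1.25, b_4 = 1.75, c_4 = 7, a_5 = 3, b_5 = 4.5, c_5 = 3.75, p_5 = 1.25, t_5 = 3, a_6 = 2.75, b_6 = 3, c_6 = 1.75, t_6 = 3.25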